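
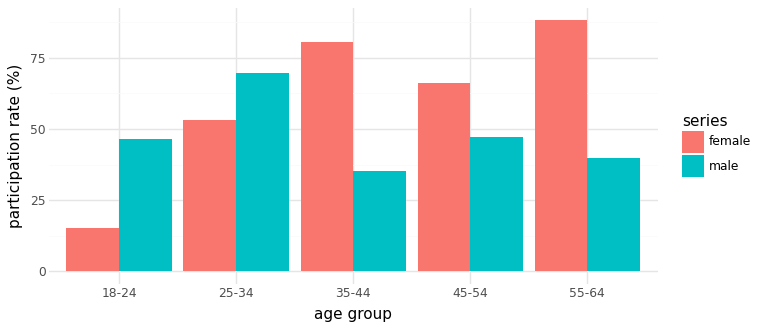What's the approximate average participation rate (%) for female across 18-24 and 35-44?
≈ 50

(20 + 80) / 2 ≈ 50.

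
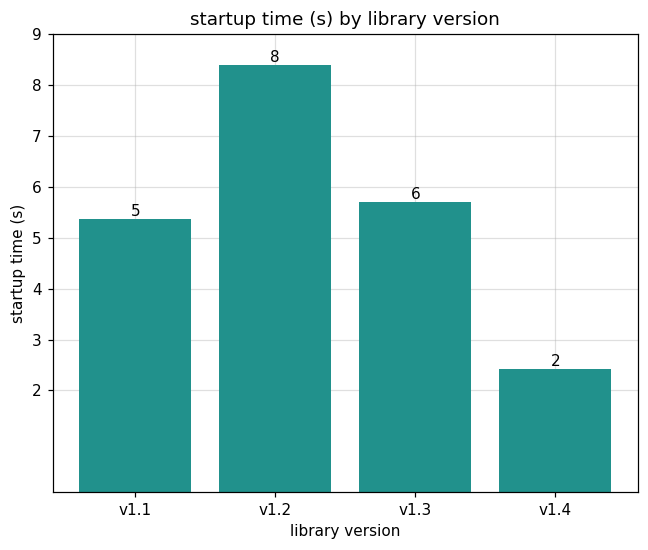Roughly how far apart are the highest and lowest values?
Max v1.2 ≈ 8, min v1.4 ≈ 2; range ≈ 6.

≈ 6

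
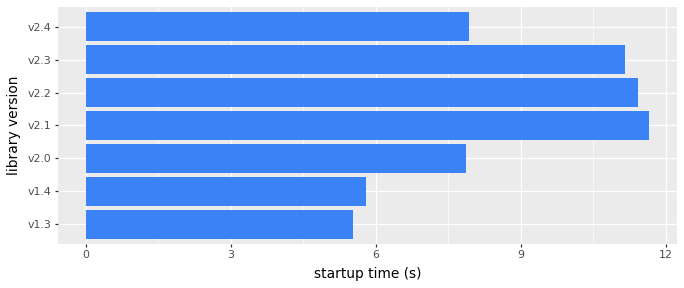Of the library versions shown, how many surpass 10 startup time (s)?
Above 10: v2.1, v2.2, v2.3.

3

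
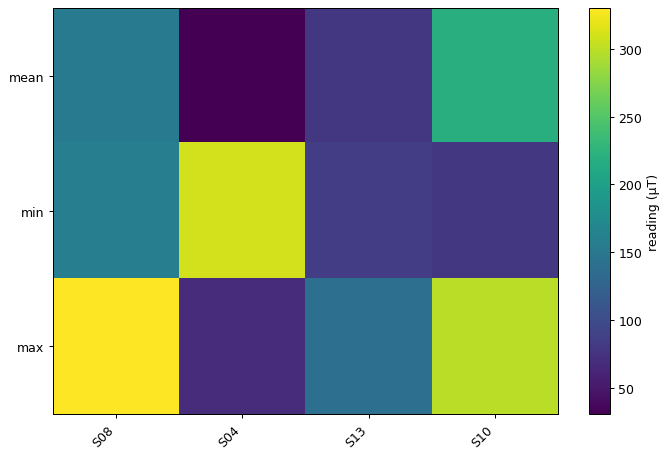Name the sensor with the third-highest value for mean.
Top 4 for mean: S10 ≈ 225, S08 ≈ 150, S13 ≈ 75, S04 ≈ 25.

S13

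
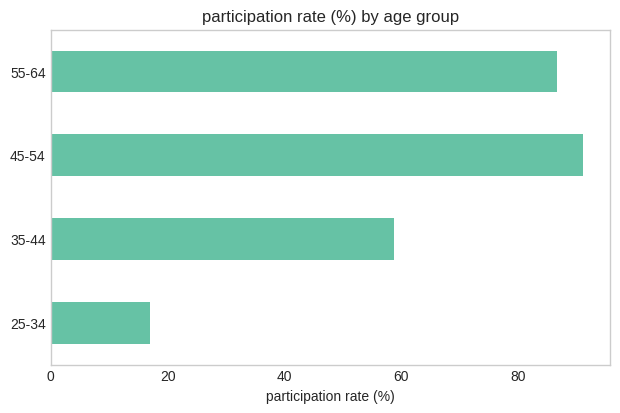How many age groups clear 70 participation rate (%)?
Above 70: 45-54, 55-64.

2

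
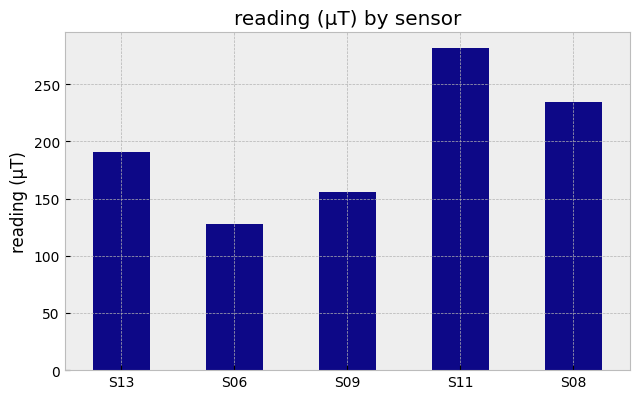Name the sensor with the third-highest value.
Top 4: S11 ≈ 275, S08 ≈ 225, S13 ≈ 200, S09 ≈ 150.

S13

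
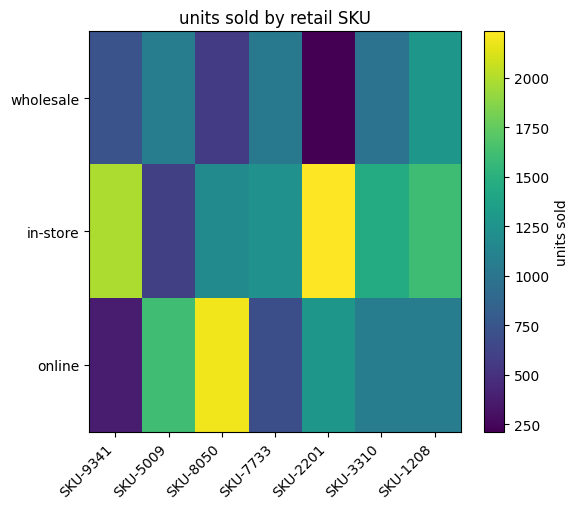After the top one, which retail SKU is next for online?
SKU-5009

Top 3 for online: SKU-8050 ≈ 2200, SKU-5009 ≈ 1600, SKU-2201 ≈ 1200.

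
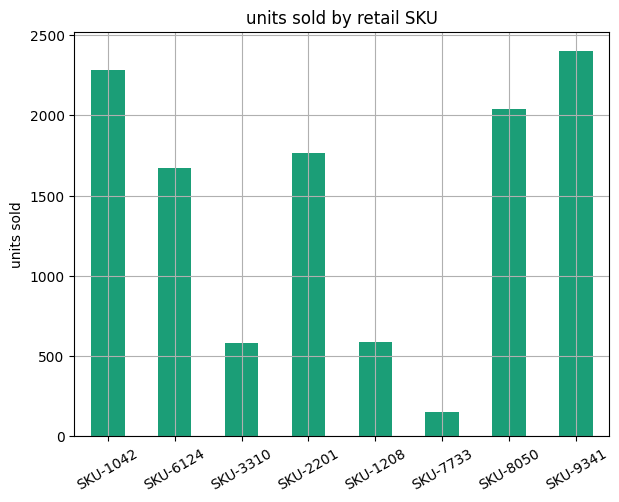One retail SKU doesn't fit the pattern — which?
SKU-7733 ≈ 200; the rest sit between ≈ 600 and ≈ 2400.

SKU-7733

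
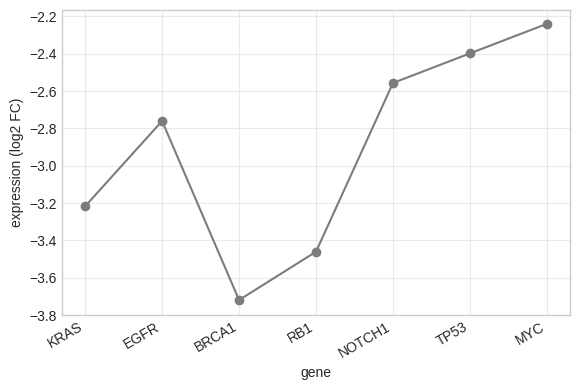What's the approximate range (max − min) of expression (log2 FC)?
≈ 1.6

Max MYC ≈ -2.2, min BRCA1 ≈ -3.8; range ≈ 1.6.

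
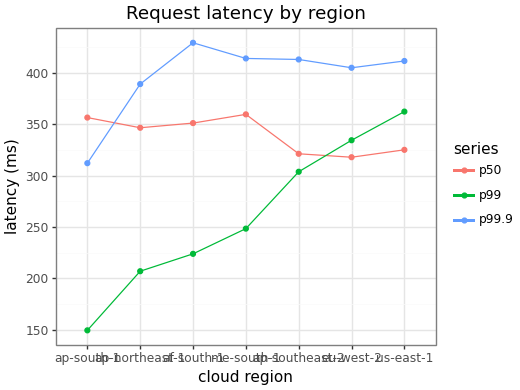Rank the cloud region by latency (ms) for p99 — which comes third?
Top 4 for p99: us-east-1 ≈ 375, eu-west-2 ≈ 325, ap-southeast-2 ≈ 300, me-south-1 ≈ 250.

ap-southeast-2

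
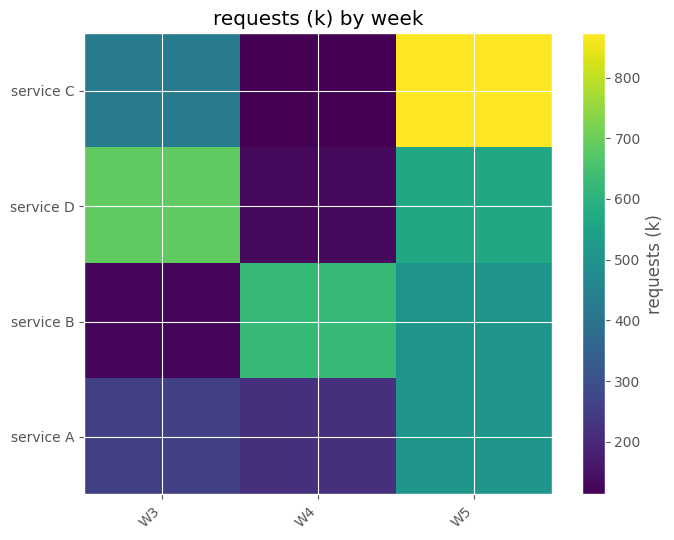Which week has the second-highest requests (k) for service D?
W5

Top 3 for service D: W3 ≈ 700, W5 ≈ 600, W4 ≈ 100.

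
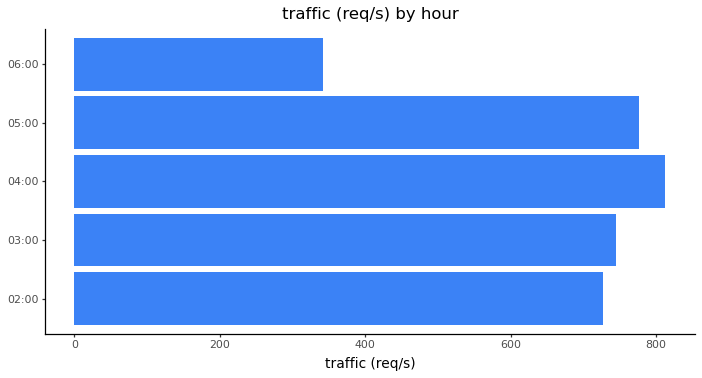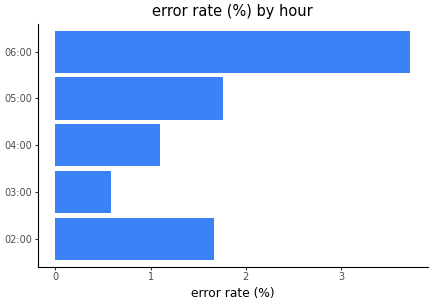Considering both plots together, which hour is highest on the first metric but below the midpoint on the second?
Chart 2 median error rate (%) ≈ 1.5; below-median hours: 03:00, 04:00. Among those, 04:00 has the highest traffic (req/s) (≈ 800).

04:00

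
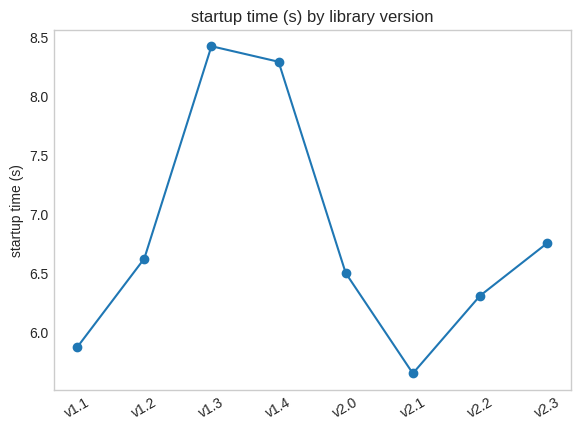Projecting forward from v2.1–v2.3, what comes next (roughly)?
Last three: 5.5, 6.5, 7.0 → slope ≈ 0.75/step → next ≈ 7.75.

≈ 7.75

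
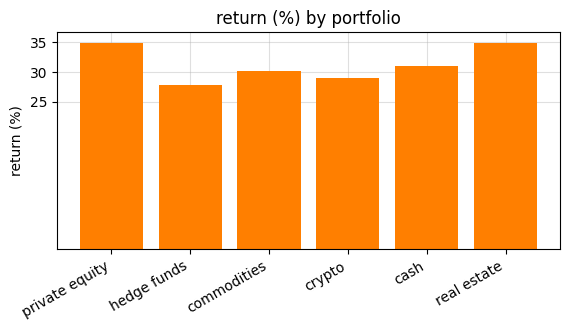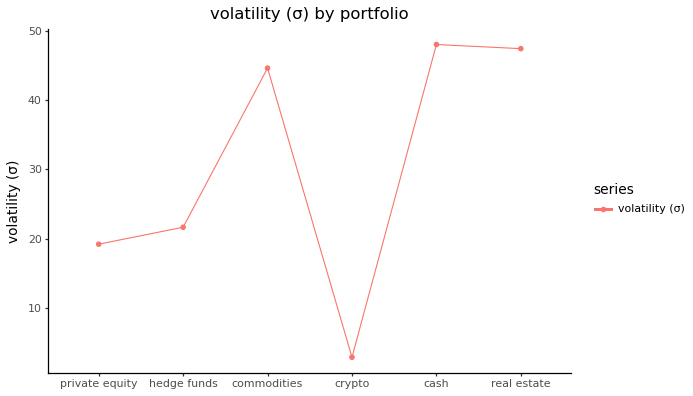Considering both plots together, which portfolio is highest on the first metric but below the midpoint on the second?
private equity

Chart 2 median volatility (σ) ≈ 35; below-median portfolios: private equity, hedge funds, crypto. Among those, private equity has the highest return (%) (≈ 35).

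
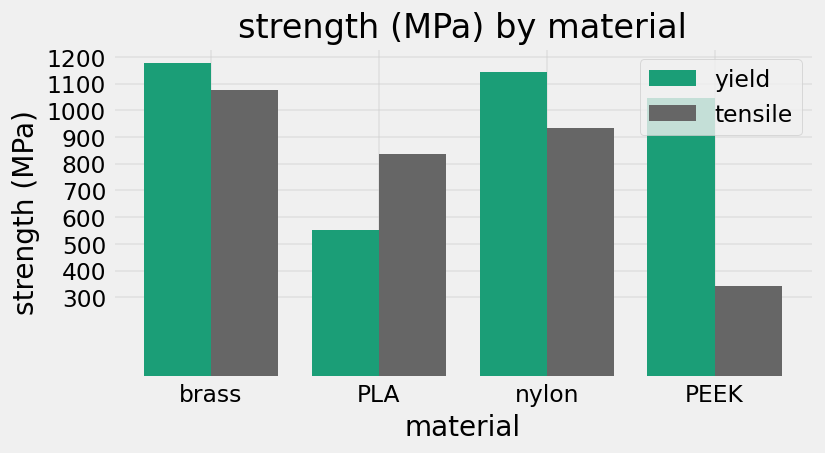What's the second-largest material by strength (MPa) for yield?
nylon

Top 3 for yield: brass ≈ 1200, nylon ≈ 1100, PEEK ≈ 1000.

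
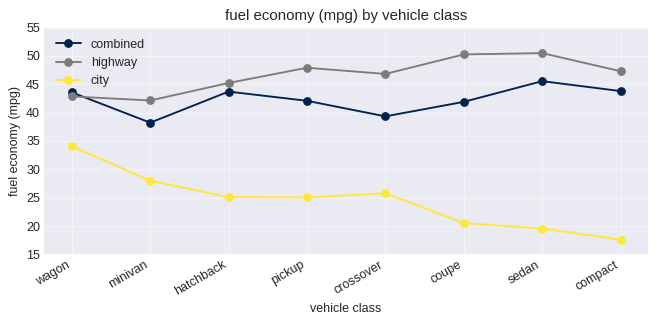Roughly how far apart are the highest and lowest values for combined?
≈ 5

Max sedan ≈ 45, min minivan ≈ 40; range ≈ 5.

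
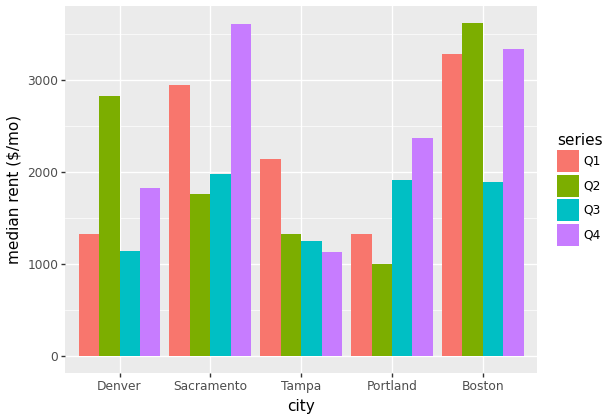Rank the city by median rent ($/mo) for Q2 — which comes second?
Denver

Top 3 for Q2: Boston ≈ 3500, Denver ≈ 3000, Sacramento ≈ 2000.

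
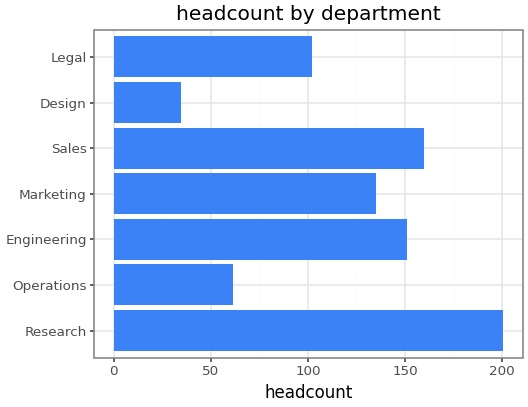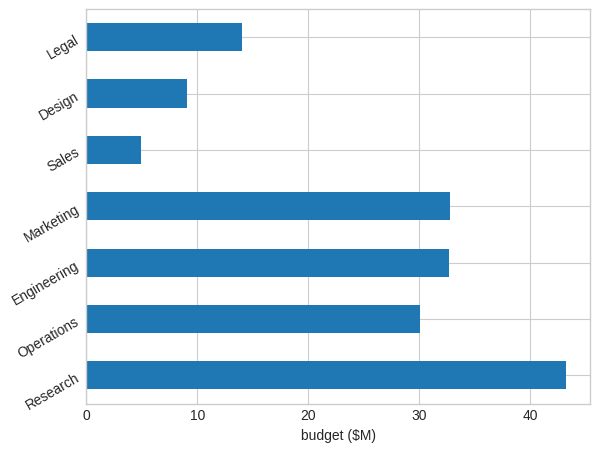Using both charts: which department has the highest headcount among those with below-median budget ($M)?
Sales

Chart 2 median budget ($M) ≈ 30; below-median departments: Sales, Design, Legal. Among those, Sales has the highest headcount (≈ 160).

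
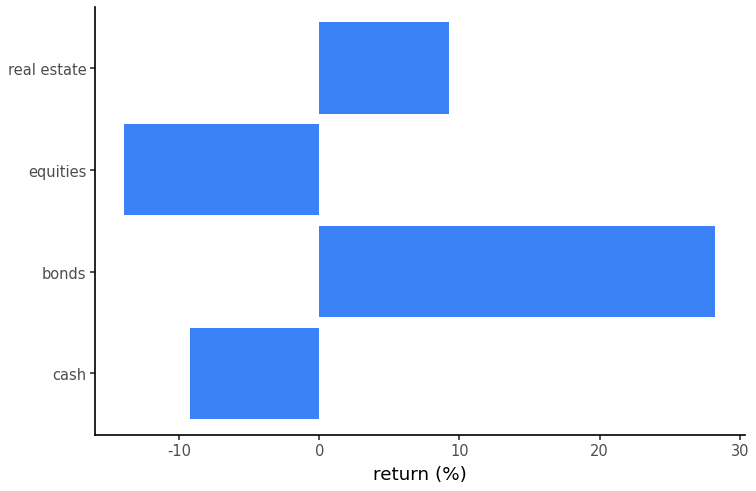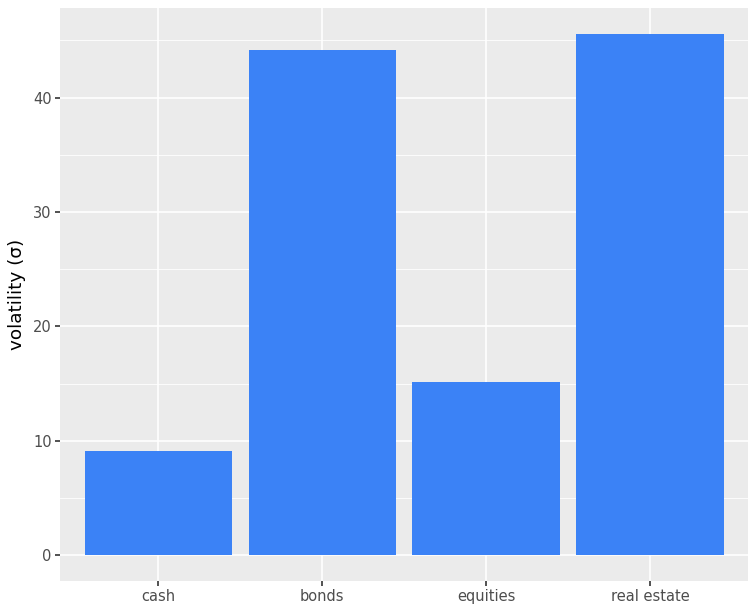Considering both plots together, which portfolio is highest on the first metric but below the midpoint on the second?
Chart 2 median volatility (σ) ≈ 30; below-median portfolios: cash, equities. Among those, cash has the highest return (%) (≈ -10).

cash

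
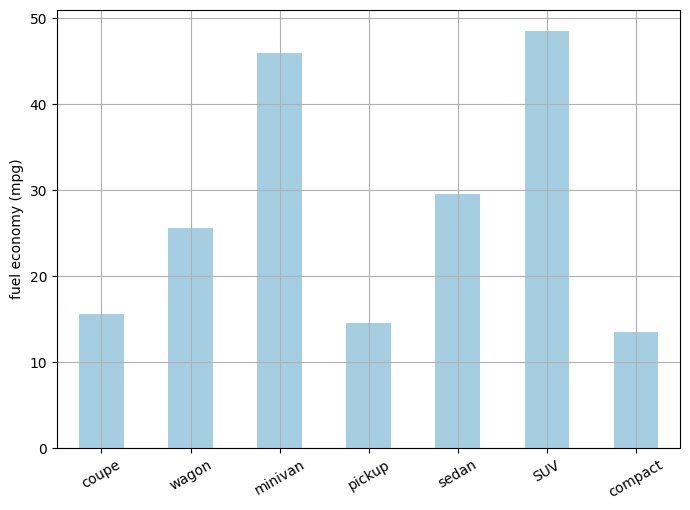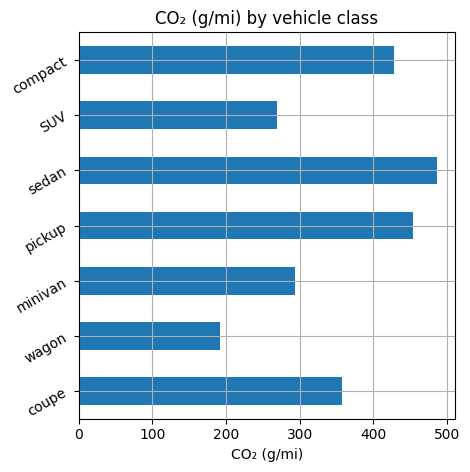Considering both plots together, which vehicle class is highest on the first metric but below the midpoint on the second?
SUV

Chart 2 median CO₂ (g/mi) ≈ 350; below-median vehicle classes: wagon, minivan, SUV. Among those, SUV has the highest fuel economy (mpg) (≈ 50).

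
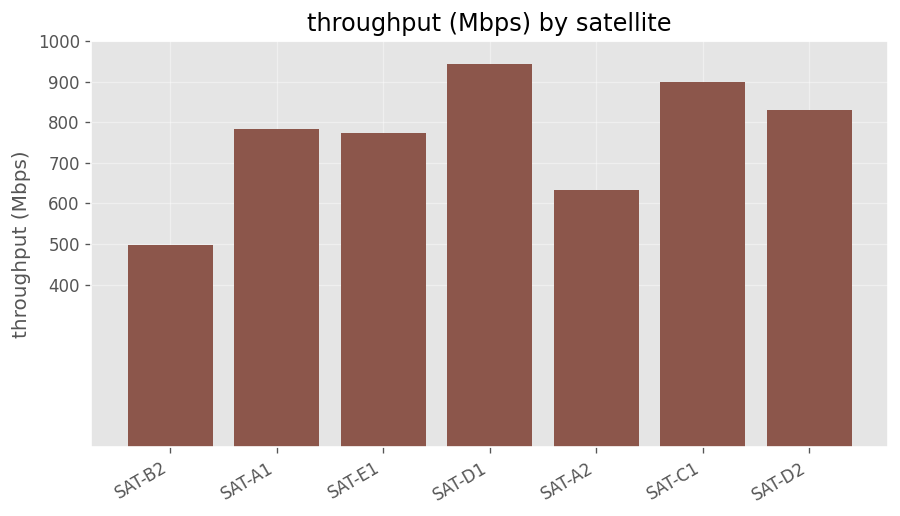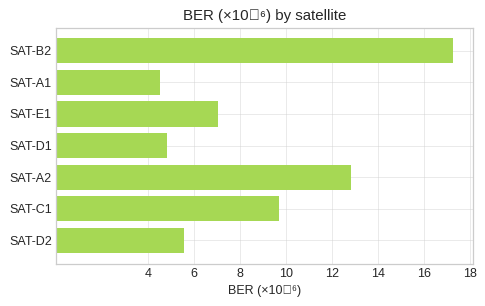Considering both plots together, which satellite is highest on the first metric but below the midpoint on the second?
SAT-D1

Chart 2 median BER (×10⁻⁶) ≈ 8; below-median satellites: SAT-A1, SAT-D1, SAT-D2. Among those, SAT-D1 has the highest throughput (Mbps) (≈ 900).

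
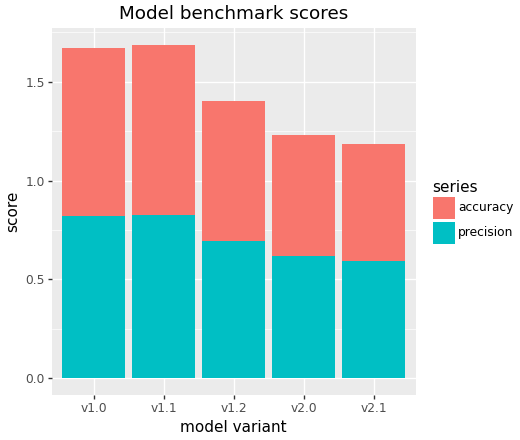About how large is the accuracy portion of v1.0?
accuracy top ≈ 1.6, bottom ≈ 0.8; segment ≈ 0.8.

≈ 0.8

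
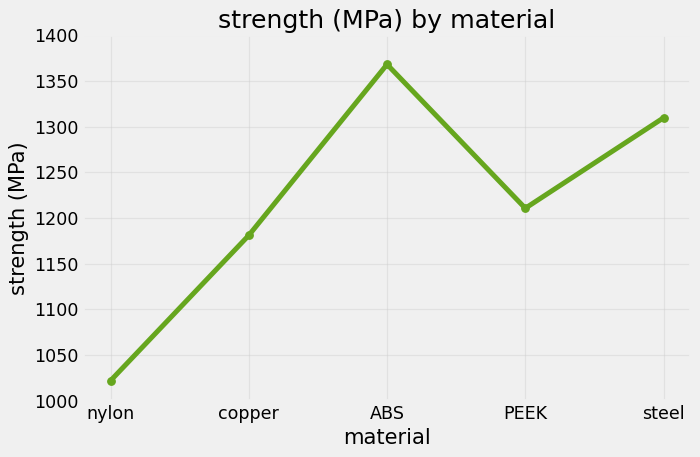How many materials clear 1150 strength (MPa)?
Above 1150: copper, ABS, PEEK, steel.

4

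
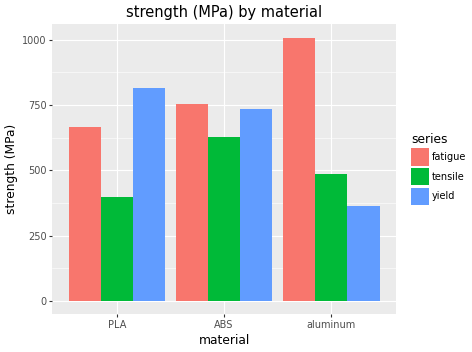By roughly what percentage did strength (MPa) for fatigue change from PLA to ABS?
≈ +14.3%

PLA ≈ 700, ABS ≈ 800; (800 − 700) / 700 ≈ +14.3%.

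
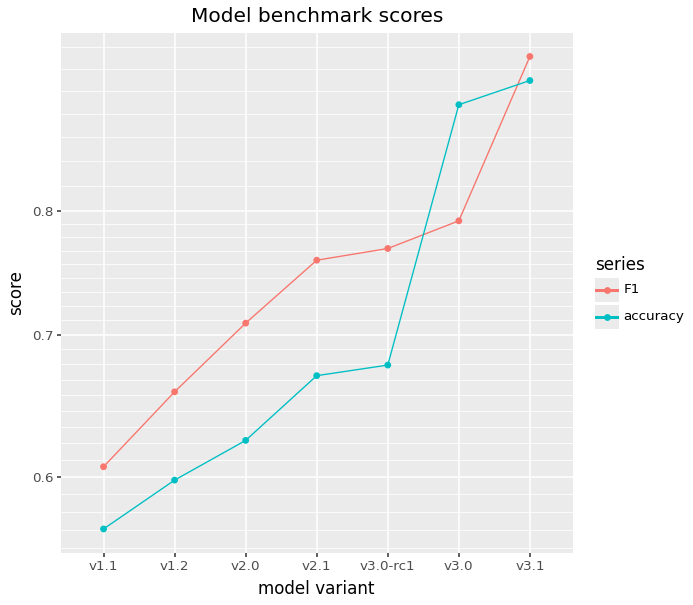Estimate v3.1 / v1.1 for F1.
≈ 1.58×

v3.1 ≈ 0.95, v1.1 ≈ 0.60; 0.95/0.60 ≈ 1.58.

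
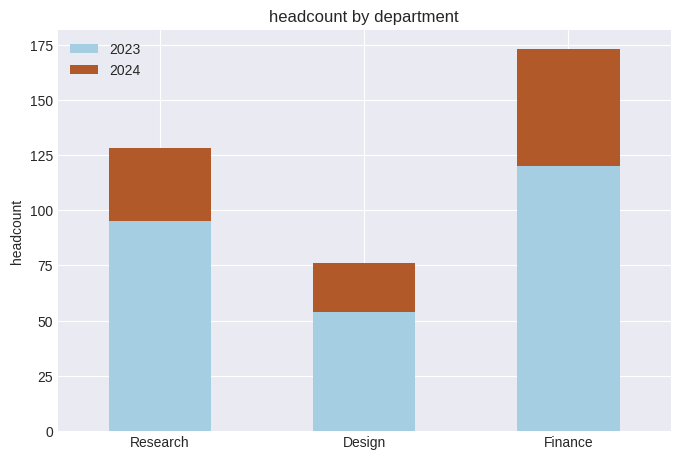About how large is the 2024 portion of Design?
2024 top ≈ 80, bottom ≈ 60; segment ≈ 20.

≈ 20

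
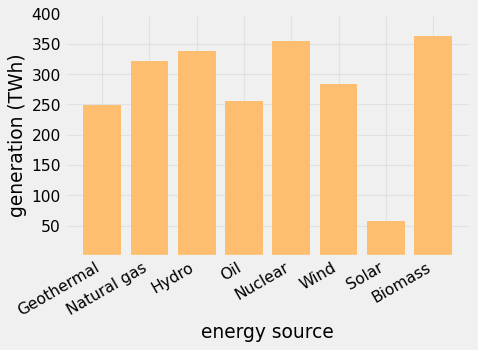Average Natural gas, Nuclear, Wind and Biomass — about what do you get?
(300 + 350 + 300 + 350) / 4 ≈ 325.

≈ 325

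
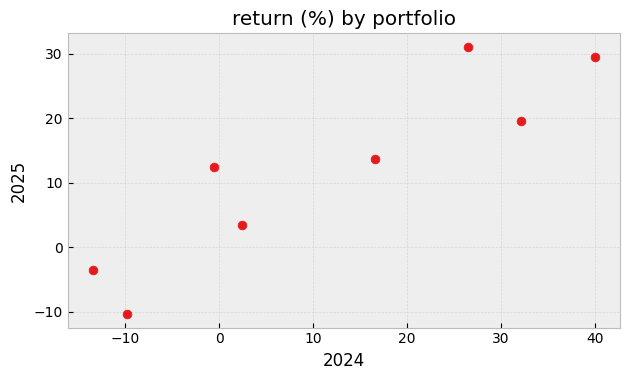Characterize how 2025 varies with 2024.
Points are positively correlated; strong (|r| ≈ 0.9).

positive, strong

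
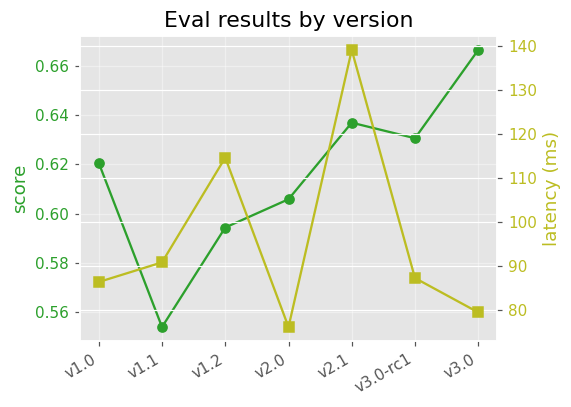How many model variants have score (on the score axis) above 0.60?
Above 0.60: v1.0, v2.0, v2.1, v3.0-rc1, v3.0.

5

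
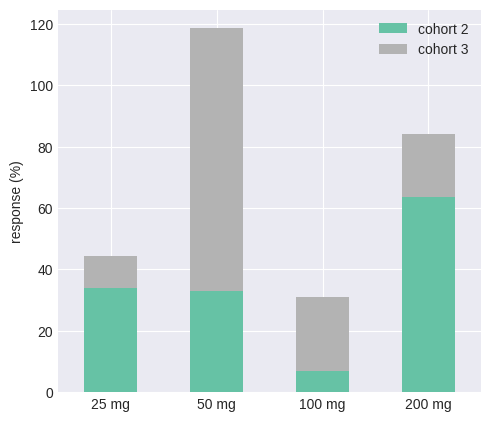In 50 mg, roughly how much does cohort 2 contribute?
≈ 30

cohort 2 top ≈ 30, bottom ≈ 0; segment ≈ 30.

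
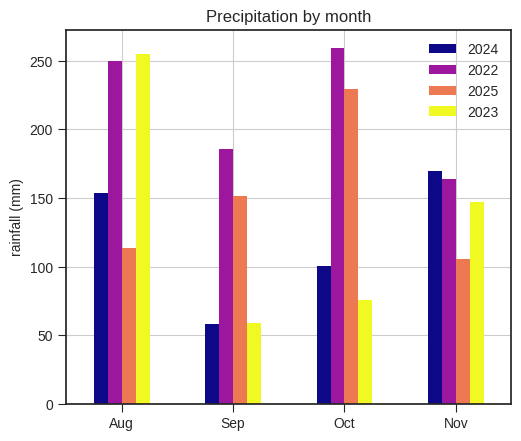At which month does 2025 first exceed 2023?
Aug: 2025 ≈ 125 vs 2023 ≈ 250 (not yet); Sep: 2025 ≈ 150 vs 2023 ≈ 50 (first crossover).

Sep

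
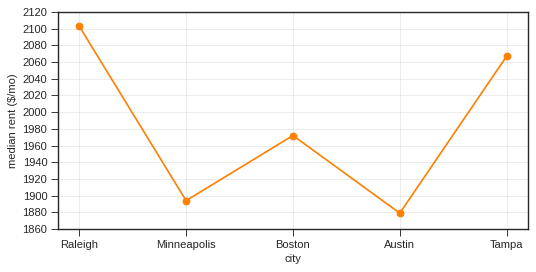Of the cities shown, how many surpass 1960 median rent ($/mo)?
Above 1960: Raleigh, Boston, Tampa.

3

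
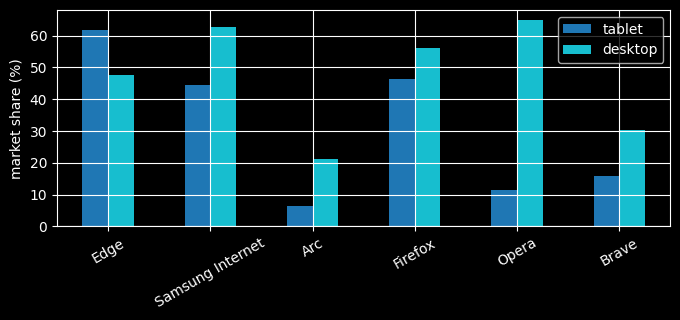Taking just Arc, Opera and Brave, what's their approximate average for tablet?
(10 + 10 + 20) / 3 ≈ 13.

≈ 13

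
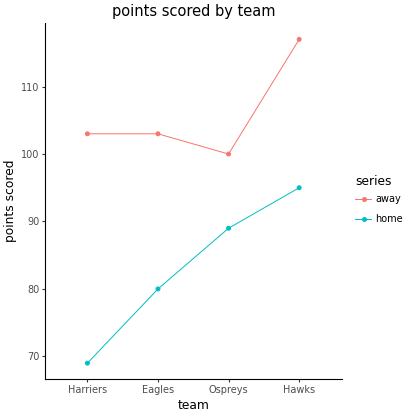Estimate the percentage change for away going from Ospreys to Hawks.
Ospreys ≈ 100, Hawks ≈ 115; (115 − 100) / 100 ≈ +15%.

≈ +15%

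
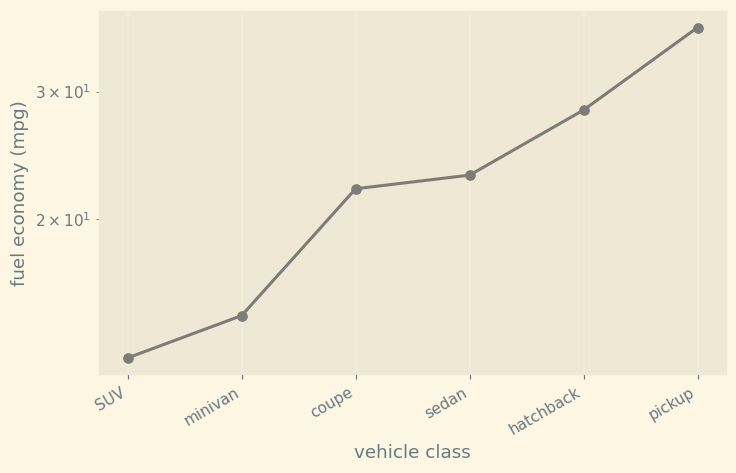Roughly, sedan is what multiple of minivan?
≈ 1.71×

sedan ≈ 24, minivan ≈ 14; 24/14 ≈ 1.71.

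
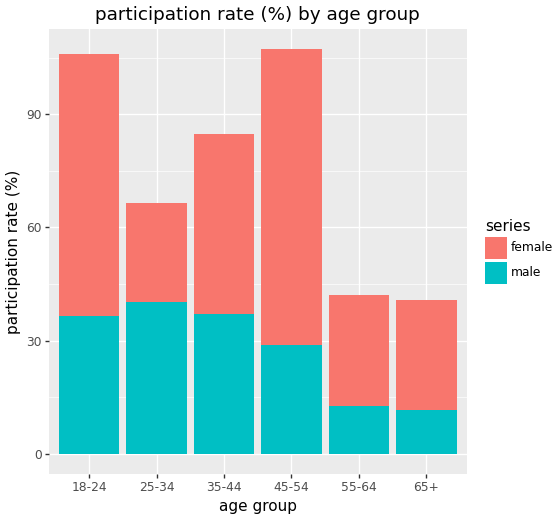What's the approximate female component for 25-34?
≈ 30

female top ≈ 70, bottom ≈ 40; segment ≈ 30.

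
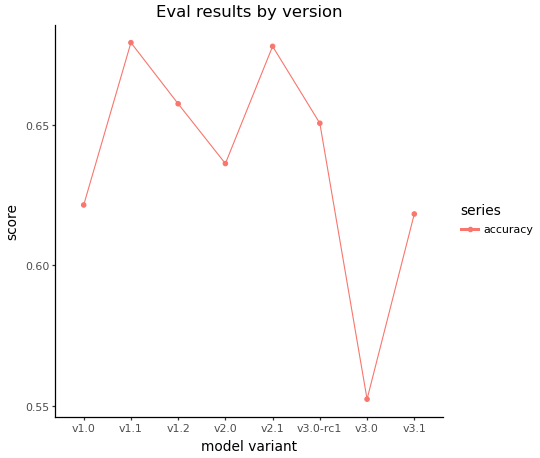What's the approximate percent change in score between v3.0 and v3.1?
≈ +10.7%

v3.0 ≈ 0.56, v3.1 ≈ 0.62; (0.62 − 0.56) / 0.56 ≈ +10.7%.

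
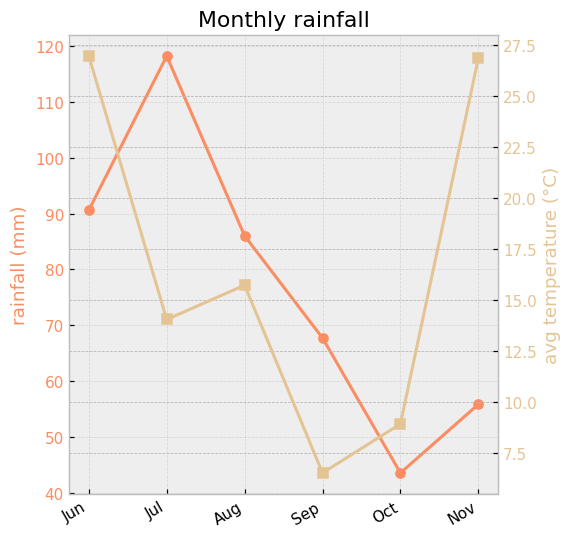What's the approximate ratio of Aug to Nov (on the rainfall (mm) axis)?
≈ 1.5×

Aug ≈ 90, Nov ≈ 60; 90/60 ≈ 1.5.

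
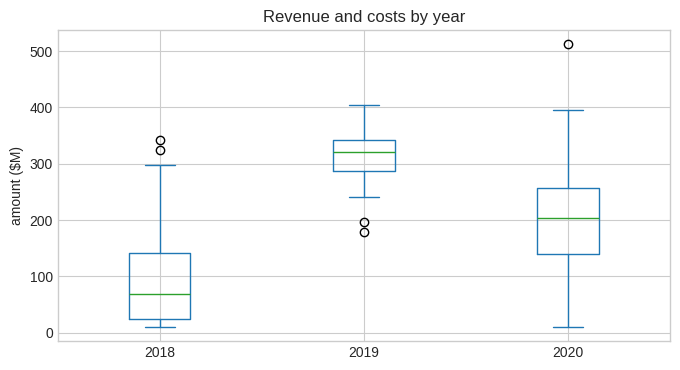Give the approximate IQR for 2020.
Q3 ≈ 260, Q1 ≈ 140; IQR ≈ 120.

≈ 120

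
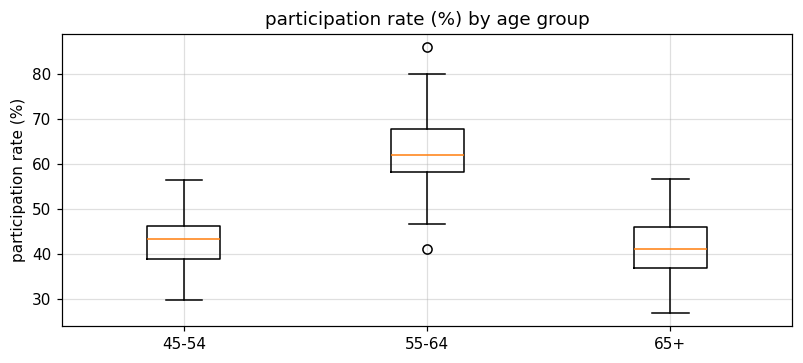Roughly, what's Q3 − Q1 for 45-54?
≈ 8

Q3 ≈ 46, Q1 ≈ 38; IQR ≈ 8.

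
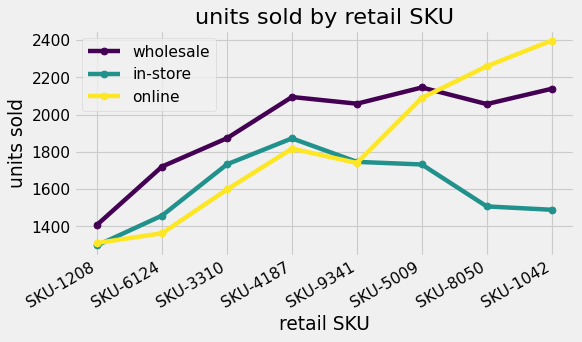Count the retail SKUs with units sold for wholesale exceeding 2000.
Above 2000: SKU-4187, SKU-9341, SKU-5009, SKU-8050, SKU-1042.

5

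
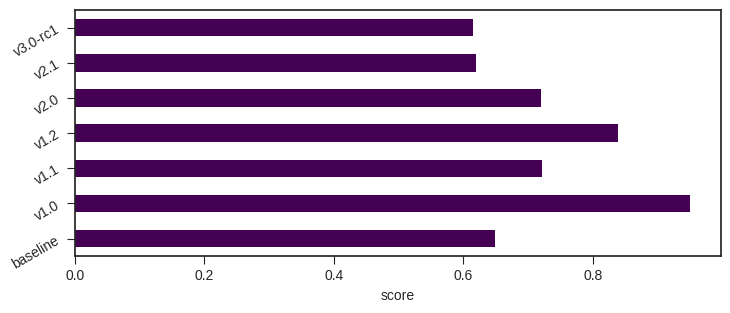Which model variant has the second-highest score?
v1.2

Top 3: v1.0 ≈ 0.9, v1.2 ≈ 0.8, v1.1 ≈ 0.7.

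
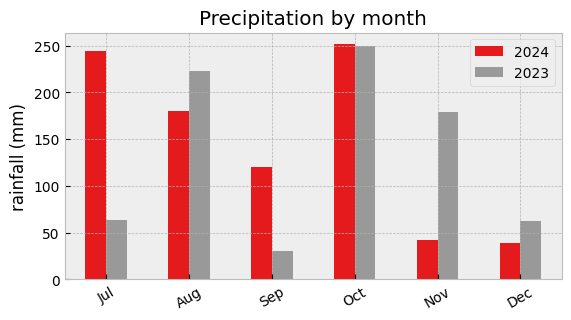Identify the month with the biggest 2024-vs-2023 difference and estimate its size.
Jul, ≈ 175 mm

Jul: 2024 ≈ 250, 2023 ≈ 75 → gap ≈ 175. Next-largest (Nov) is only ≈ 125.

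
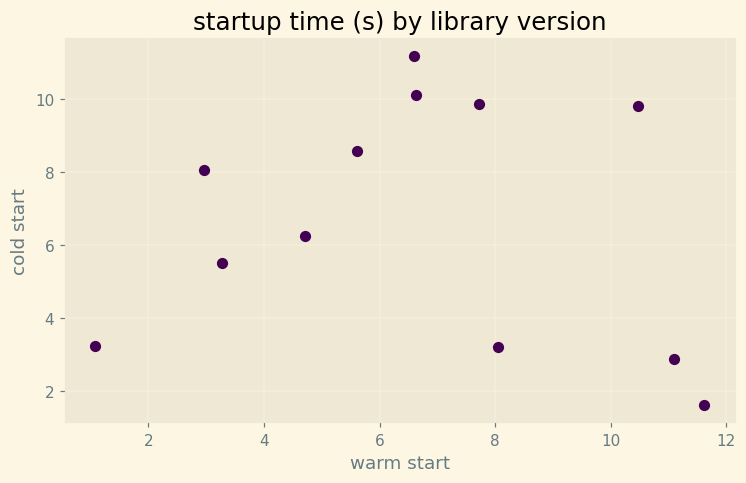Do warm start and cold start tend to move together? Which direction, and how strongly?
no clear correlation

Points are roughly uncorrelated; weak (|r| ≈ 0.1).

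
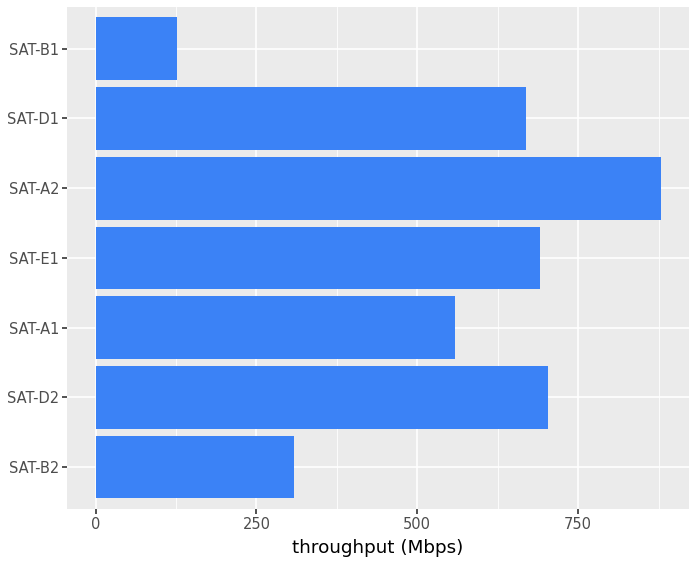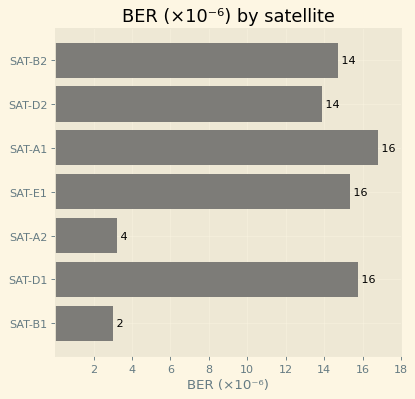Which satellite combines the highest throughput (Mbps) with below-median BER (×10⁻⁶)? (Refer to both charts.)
SAT-A2

Chart 2 median BER (×10⁻⁶) ≈ 14; below-median satellites: SAT-D2, SAT-A2, SAT-B1. Among those, SAT-A2 has the highest throughput (Mbps) (≈ 900).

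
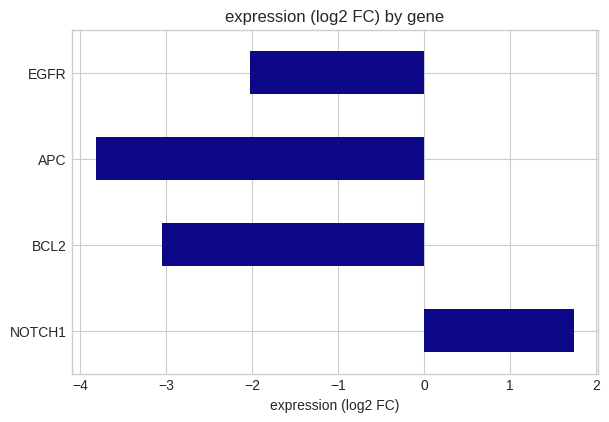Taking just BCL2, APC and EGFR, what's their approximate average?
≈ -3

(-3.0 + -4.0 + -2.0) / 3 ≈ -3.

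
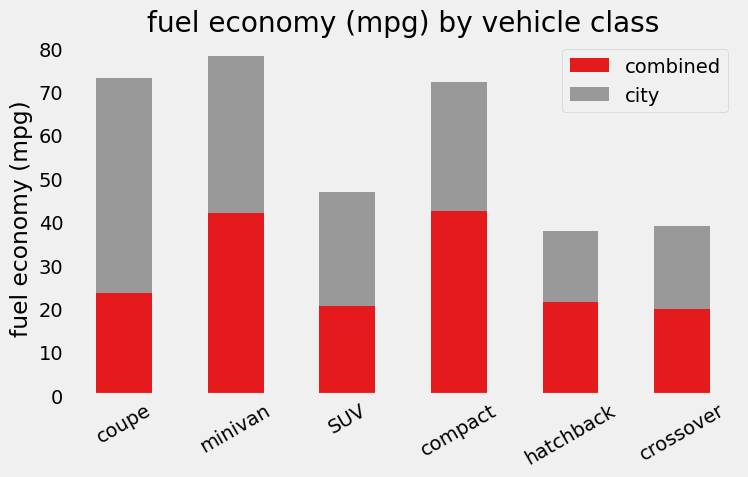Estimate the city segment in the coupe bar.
≈ 50

city top ≈ 70, bottom ≈ 20; segment ≈ 50.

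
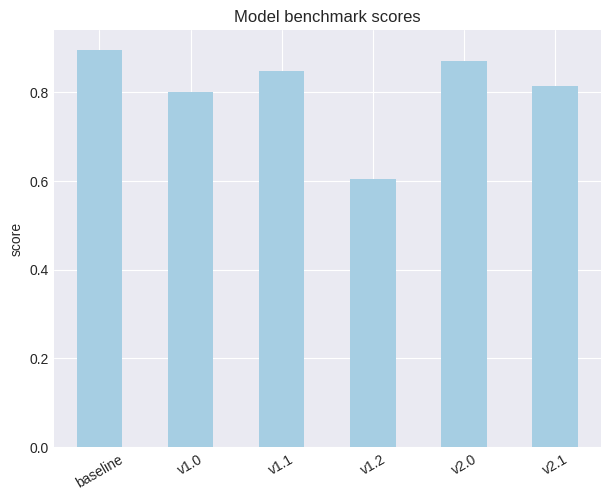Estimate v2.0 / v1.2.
≈ 1.5×

v2.0 ≈ 0.9, v1.2 ≈ 0.6; 0.9/0.6 ≈ 1.5.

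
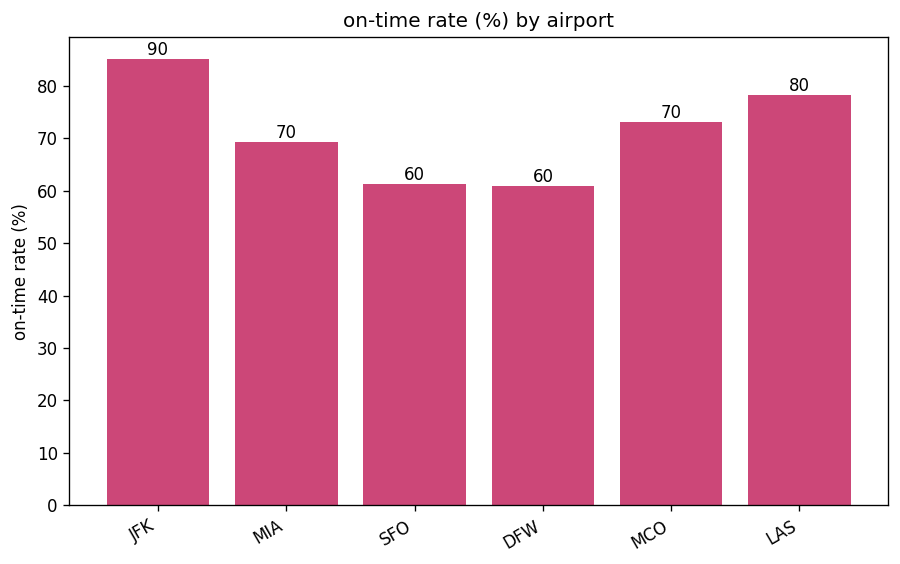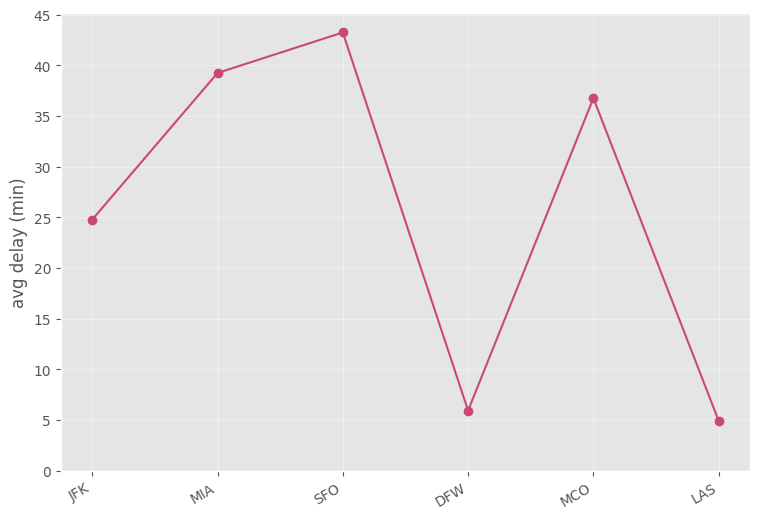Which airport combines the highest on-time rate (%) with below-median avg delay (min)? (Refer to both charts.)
Chart 2 median avg delay (min) ≈ 30; below-median airports: JFK, DFW, LAS. Among those, JFK has the highest on-time rate (%) (≈ 90).

JFK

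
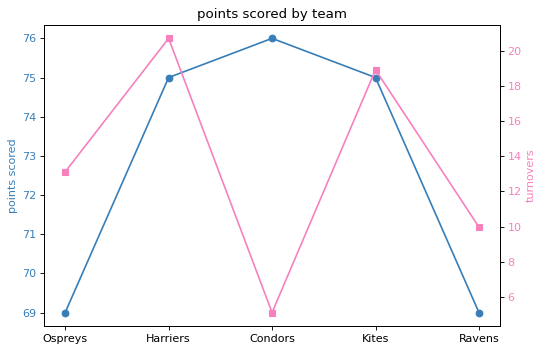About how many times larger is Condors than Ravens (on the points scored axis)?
Condors ≈ 76, Ravens ≈ 69; 76/69 ≈ 1.1.

≈ 1.1×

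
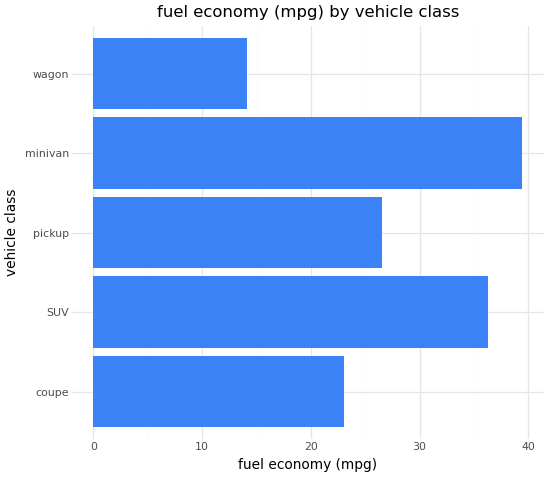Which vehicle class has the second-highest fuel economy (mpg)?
SUV

Top 3: minivan ≈ 40, SUV ≈ 35, pickup ≈ 25.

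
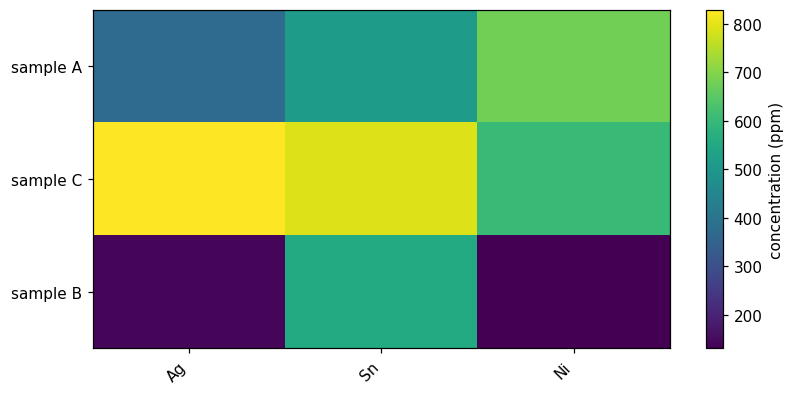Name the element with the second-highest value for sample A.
Sn

Top 3 for sample A: Ni ≈ 700, Sn ≈ 500, Ag ≈ 400.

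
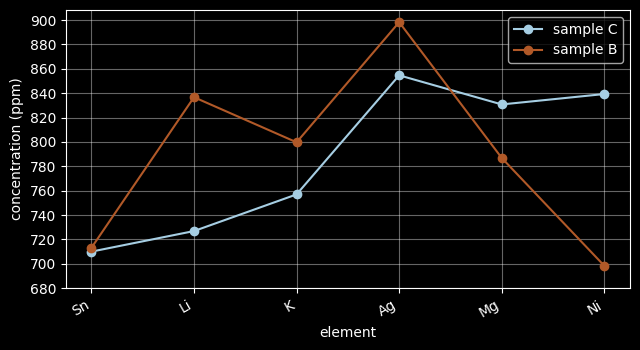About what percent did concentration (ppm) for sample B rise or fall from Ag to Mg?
≈ -13.3%

Ag ≈ 900, Mg ≈ 780; (780 − 900) / 900 ≈ -13.3%.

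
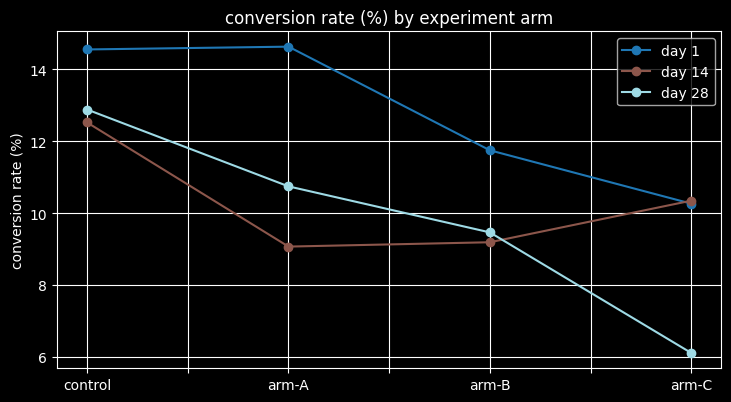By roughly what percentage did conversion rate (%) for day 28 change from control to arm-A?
control ≈ 13, arm-A ≈ 11; (11 − 13) / 13 ≈ -15.4%.

≈ -15.4%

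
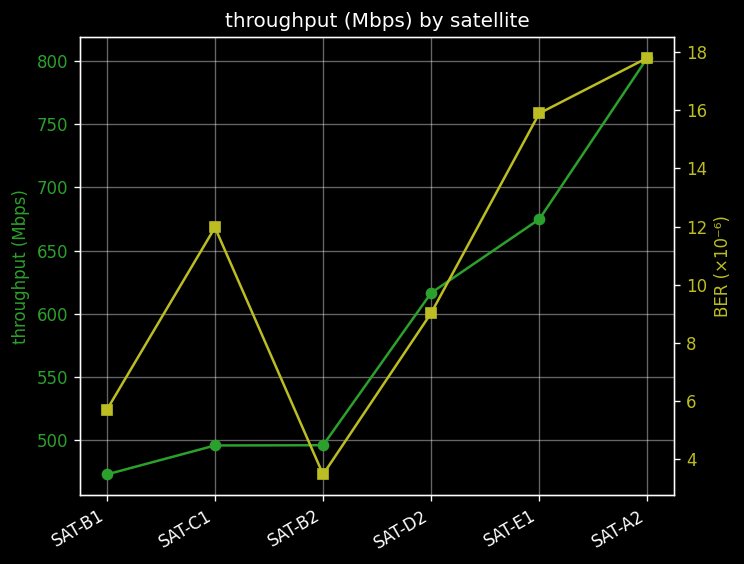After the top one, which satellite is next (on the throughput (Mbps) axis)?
Top 3 (on the throughput (Mbps) axis): SAT-A2 ≈ 800, SAT-E1 ≈ 650, SAT-D2 ≈ 600.

SAT-E1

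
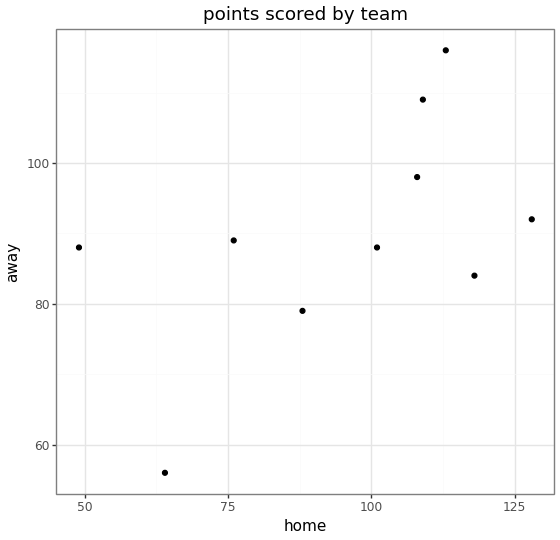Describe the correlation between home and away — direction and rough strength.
positive, moderate

Points are positively correlated; moderate (|r| ≈ 0.5).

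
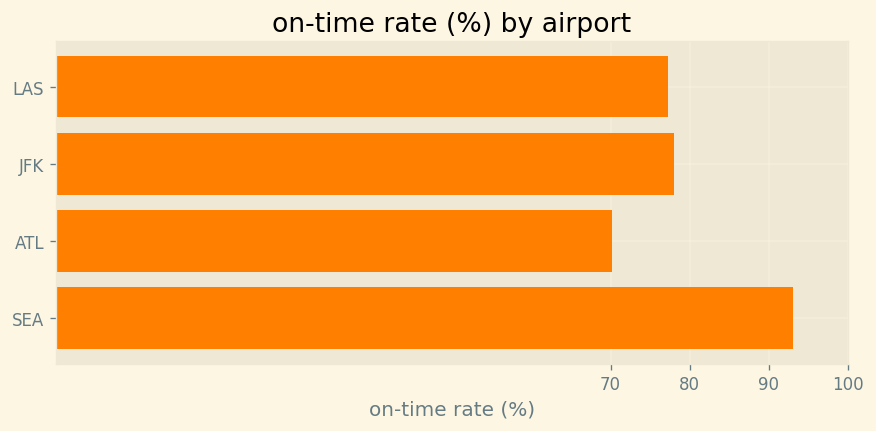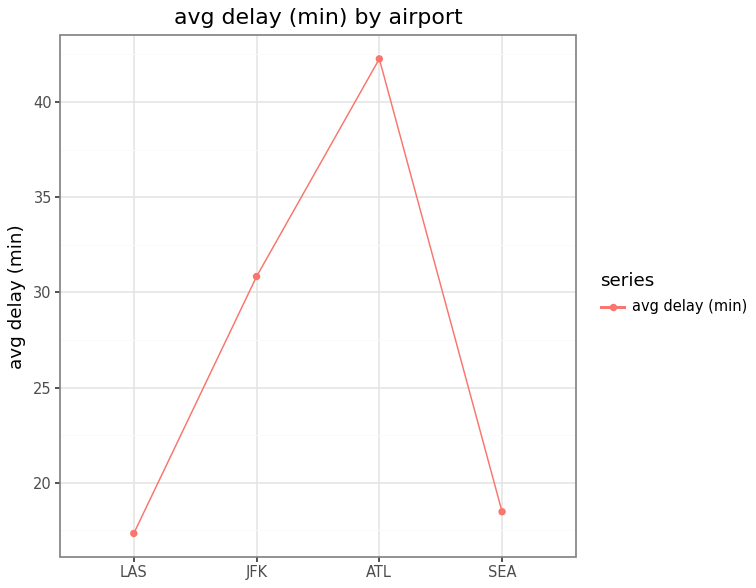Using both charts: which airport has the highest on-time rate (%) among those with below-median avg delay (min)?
Chart 2 median avg delay (min) ≈ 25; below-median airports: LAS, SEA. Among those, SEA has the highest on-time rate (%) (≈ 90).

SEA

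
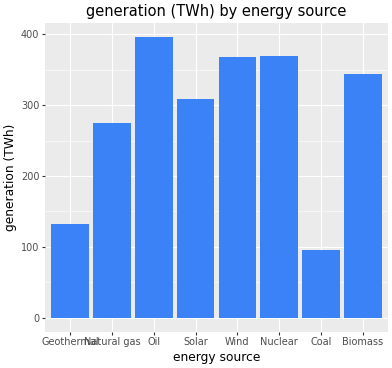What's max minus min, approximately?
≈ 300

Max Oil ≈ 400, min Coal ≈ 100; range ≈ 300.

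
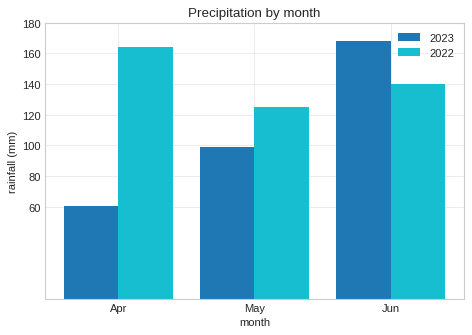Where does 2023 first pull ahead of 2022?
Jun

May: 2023 ≈ 100 vs 2022 ≈ 120 (not yet); Jun: 2023 ≈ 160 vs 2022 ≈ 140 (first crossover).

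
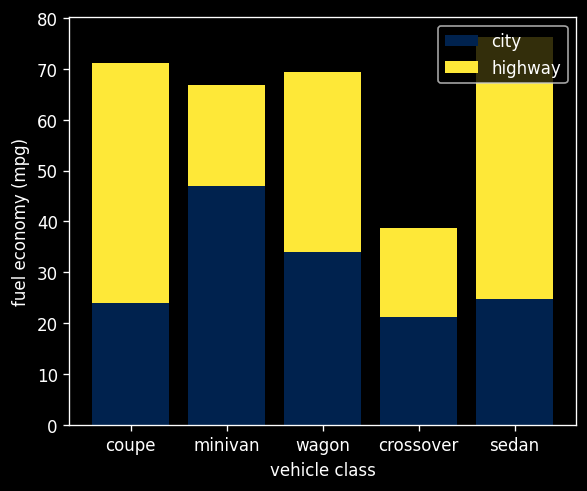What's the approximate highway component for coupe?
≈ 50

highway top ≈ 70, bottom ≈ 20; segment ≈ 50.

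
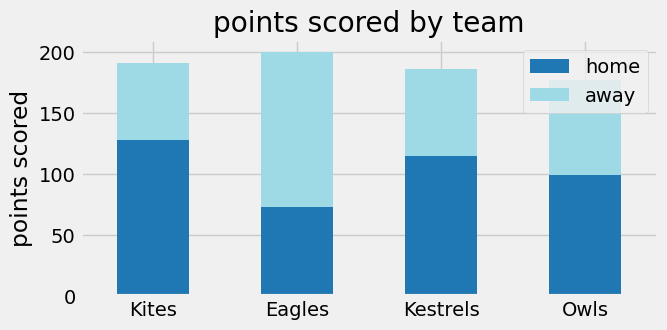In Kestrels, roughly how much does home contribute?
home top ≈ 120, bottom ≈ 0; segment ≈ 120.

≈ 120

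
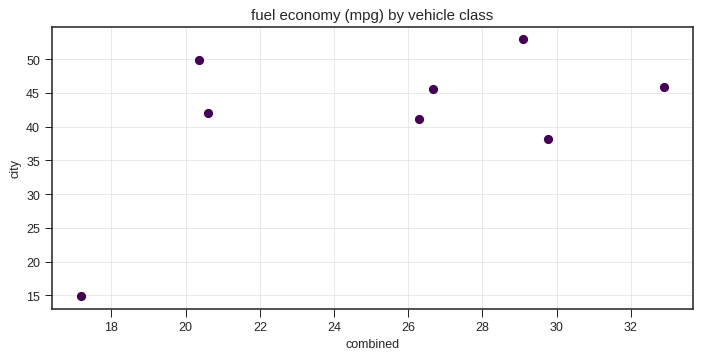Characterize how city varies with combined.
Points are positively correlated; moderate (|r| ≈ 0.5).

positive, moderate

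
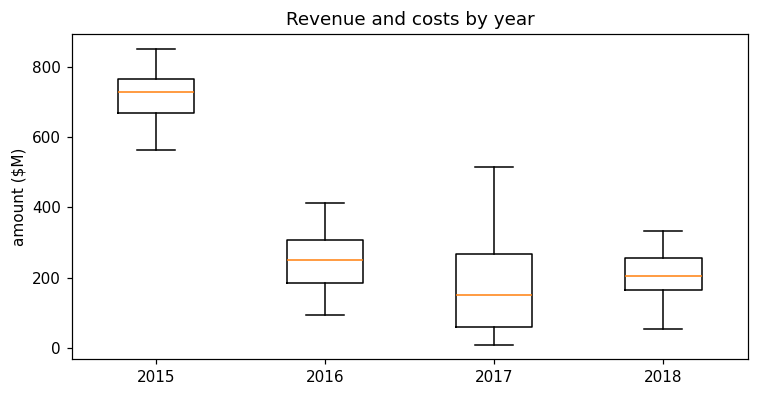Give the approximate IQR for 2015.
Q3 ≈ 750, Q1 ≈ 650; IQR ≈ 100.

≈ 100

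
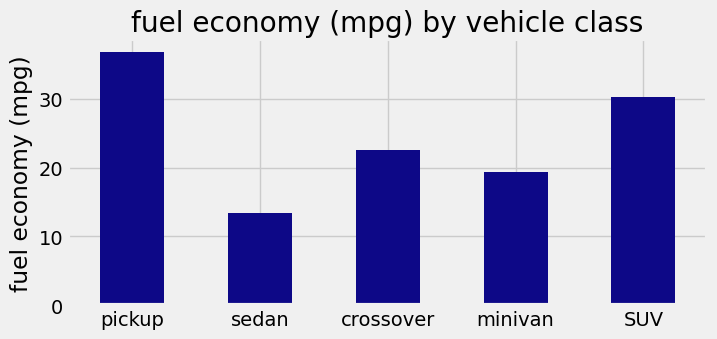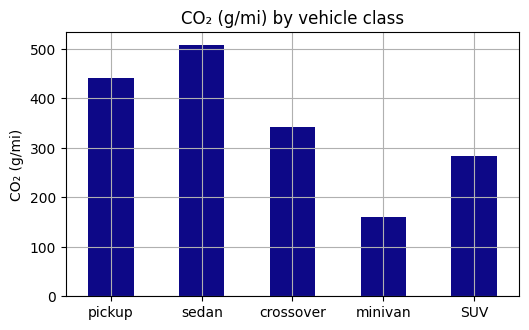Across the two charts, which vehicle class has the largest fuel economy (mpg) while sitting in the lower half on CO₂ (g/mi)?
Chart 2 median CO₂ (g/mi) ≈ 350; below-median vehicle classes: minivan, SUV. Among those, SUV has the highest fuel economy (mpg) (≈ 30).

SUV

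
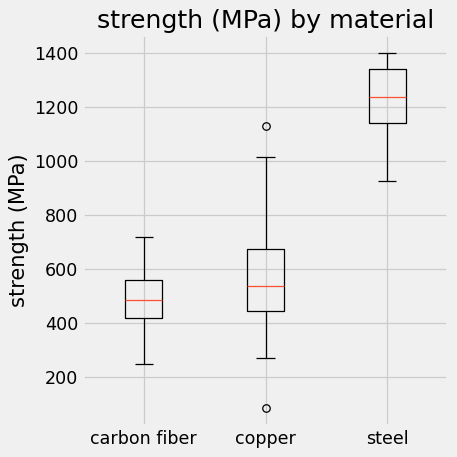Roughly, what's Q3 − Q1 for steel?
Q3 ≈ 1300, Q1 ≈ 1100; IQR ≈ 200.

≈ 200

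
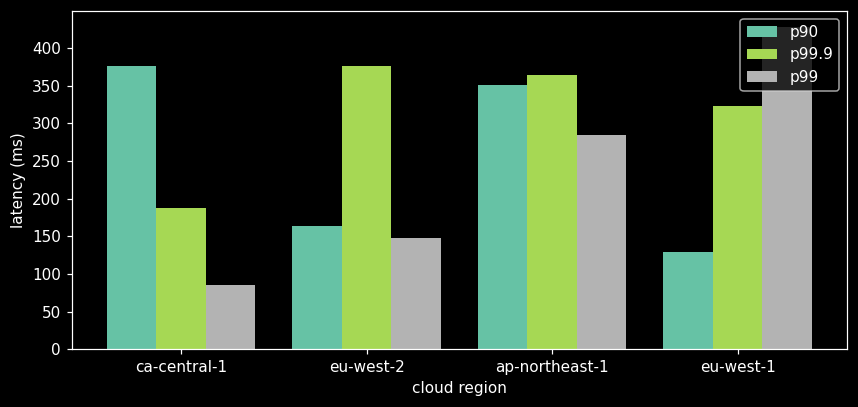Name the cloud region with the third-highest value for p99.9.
eu-west-1

Top 4 for p99.9: eu-west-2 ≈ 400, ap-northeast-1 ≈ 350, eu-west-1 ≈ 300, ca-central-1 ≈ 200.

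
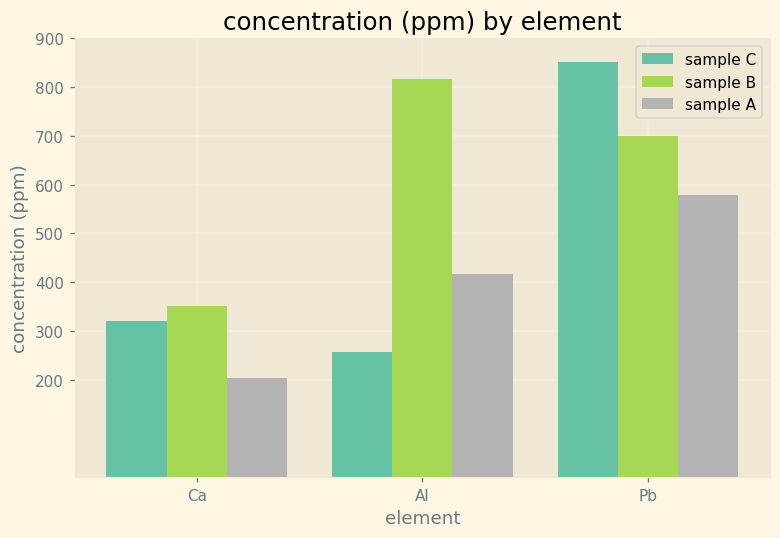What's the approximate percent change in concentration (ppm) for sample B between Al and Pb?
≈ -12.5%

Al ≈ 800, Pb ≈ 700; (700 − 800) / 800 ≈ -12.5%.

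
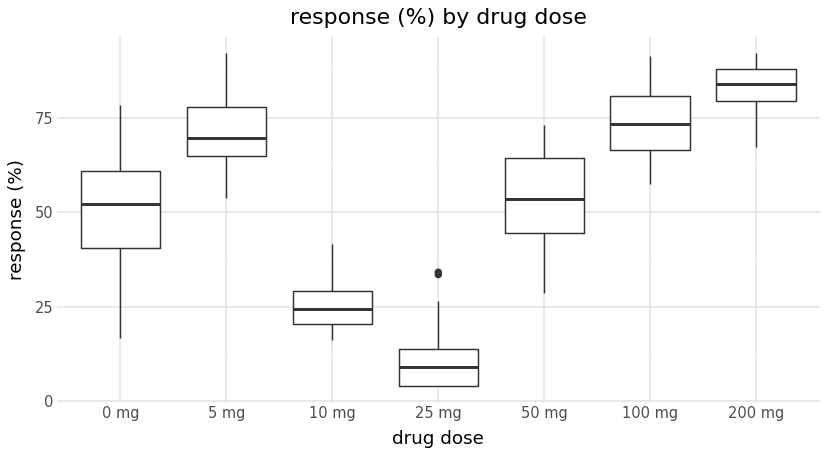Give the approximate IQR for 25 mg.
≈ 10

Q3 ≈ 10, Q1 ≈ 0; IQR ≈ 10.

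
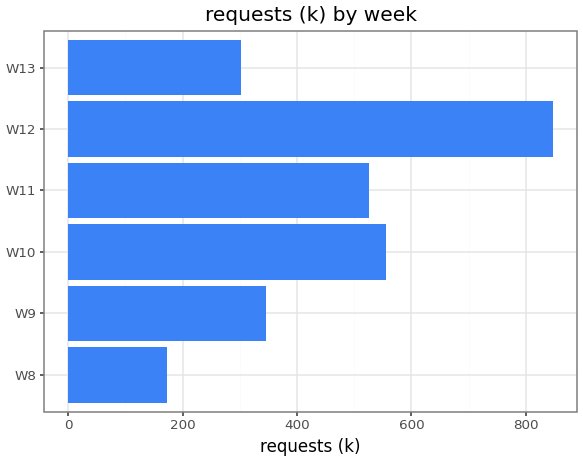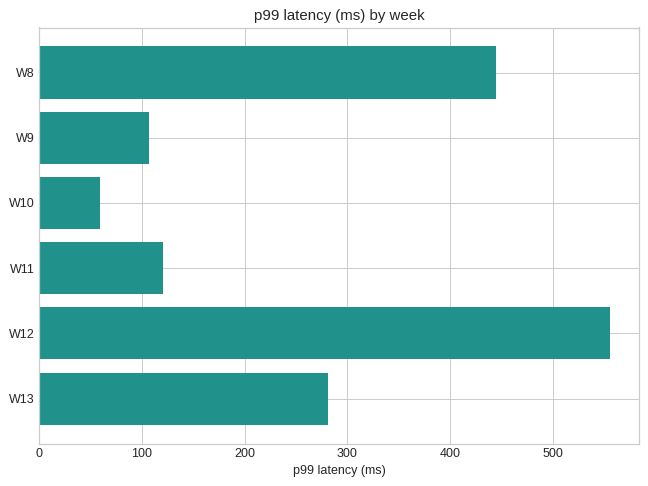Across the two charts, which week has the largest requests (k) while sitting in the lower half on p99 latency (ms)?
Chart 2 median p99 latency (ms) ≈ 200; below-median weeks: W9, W10, W11. Among those, W10 has the highest requests (k) (≈ 600).

W10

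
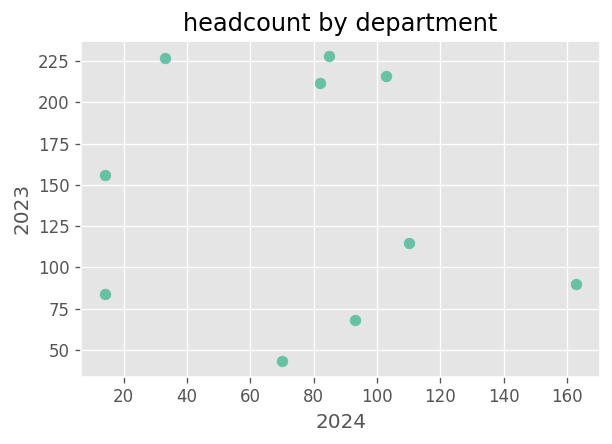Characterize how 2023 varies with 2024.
no clear correlation

Points are roughly uncorrelated; weak (|r| ≈ 0.1).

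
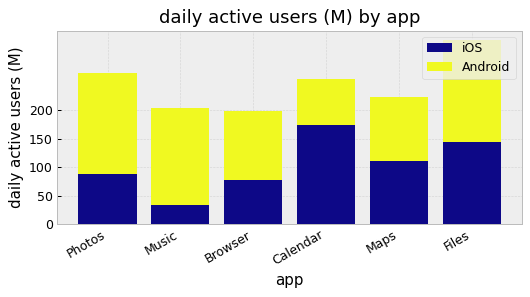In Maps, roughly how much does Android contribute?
Android top ≈ 200, bottom ≈ 100; segment ≈ 100.

≈ 100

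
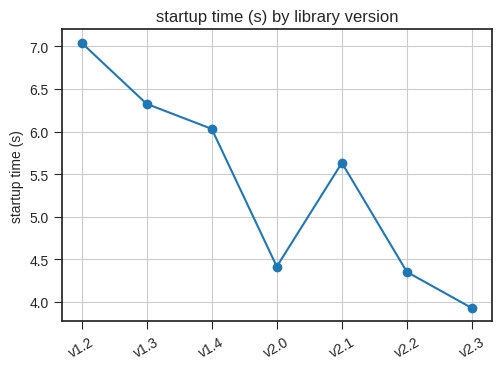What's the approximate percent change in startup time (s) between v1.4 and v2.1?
v1.4 ≈ 6.0, v2.1 ≈ 5.5; (5.5 − 6.0) / 6.0 ≈ -8.3%.

≈ -8.3%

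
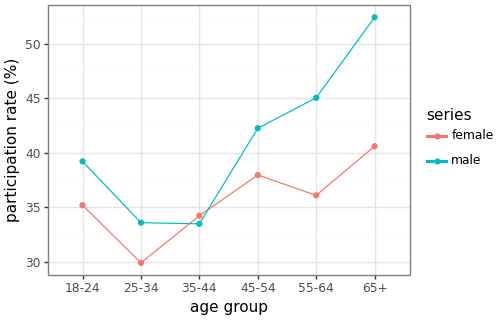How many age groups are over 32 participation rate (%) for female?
Above 32: 18-24, 35-44, 45-54, 55-64, 65+.

5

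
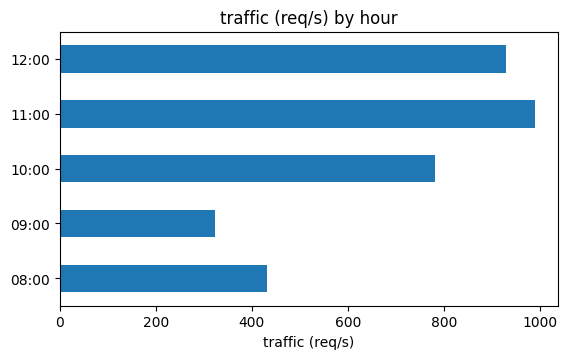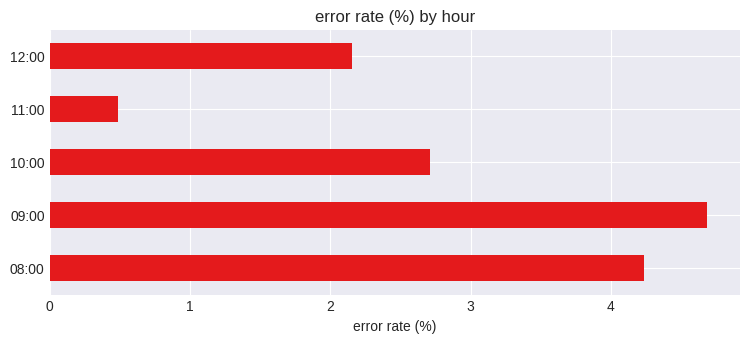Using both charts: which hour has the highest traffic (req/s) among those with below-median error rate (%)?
11:00

Chart 2 median error rate (%) ≈ 2.5; below-median hours: 11:00, 12:00. Among those, 11:00 has the highest traffic (req/s) (≈ 1000).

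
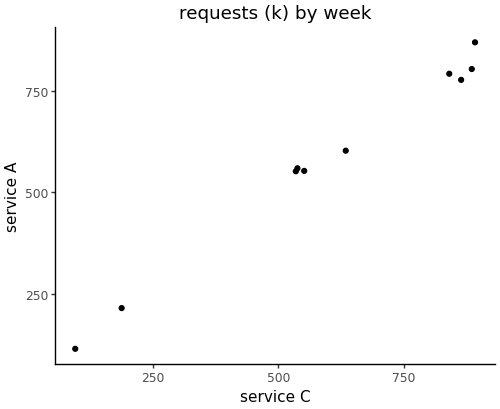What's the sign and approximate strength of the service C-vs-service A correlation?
positive, strong

Points are positively correlated; strong (|r| ≈ 1.0).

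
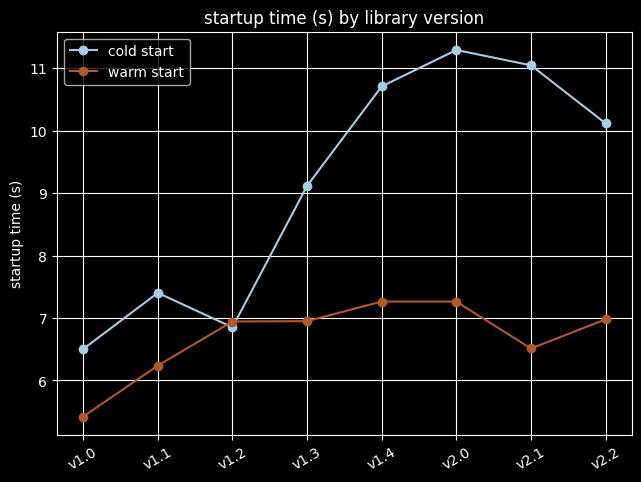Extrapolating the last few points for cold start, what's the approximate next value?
≈ 9.25

Last three: 11.5, 11.0, 10.0 → slope ≈ -0.75/step → next ≈ 9.25.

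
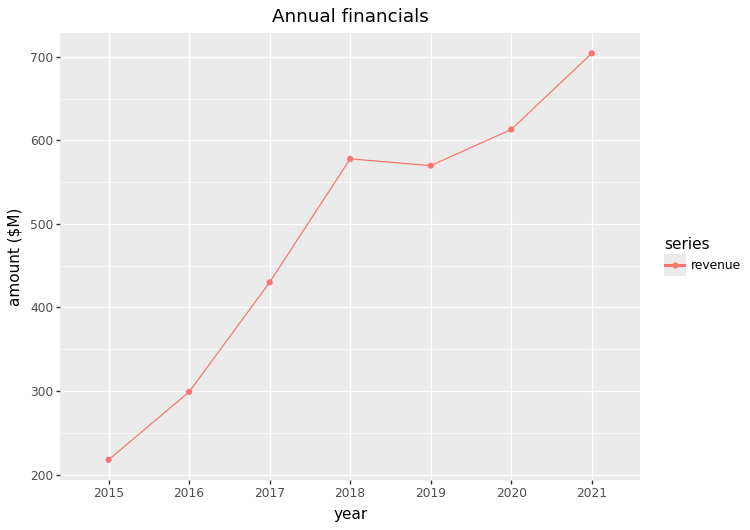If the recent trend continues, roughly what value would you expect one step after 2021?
≈ 775

Last three: 550, 600, 700 → slope ≈ 75/step → next ≈ 775.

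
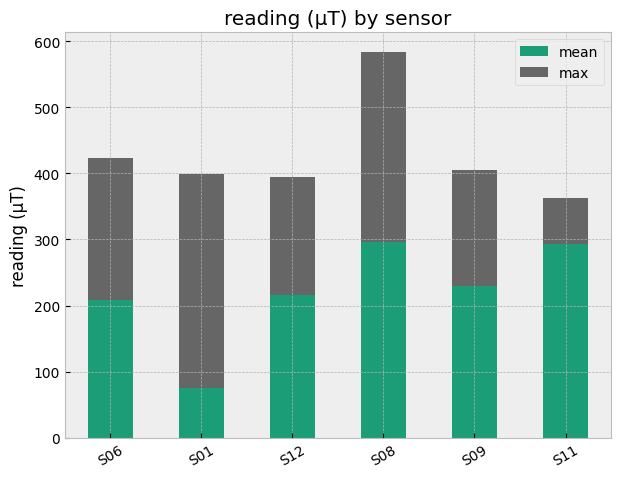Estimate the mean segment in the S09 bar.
≈ 250

mean top ≈ 250, bottom ≈ 0; segment ≈ 250.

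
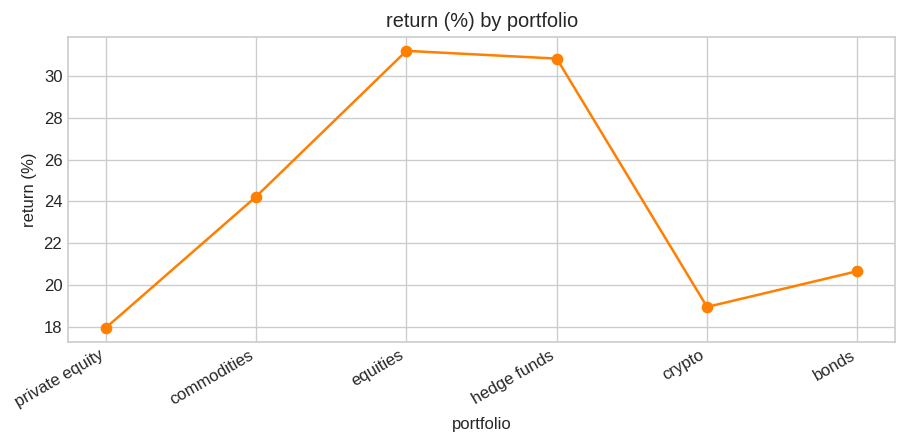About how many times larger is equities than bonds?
equities ≈ 32, bonds ≈ 20; 32/20 ≈ 1.6.

≈ 1.6×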